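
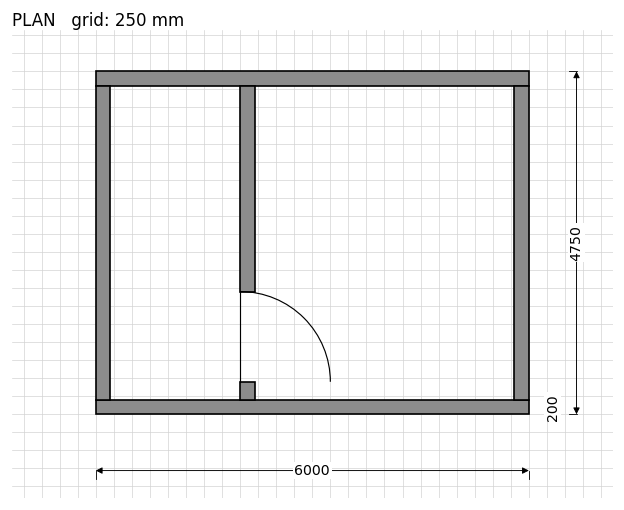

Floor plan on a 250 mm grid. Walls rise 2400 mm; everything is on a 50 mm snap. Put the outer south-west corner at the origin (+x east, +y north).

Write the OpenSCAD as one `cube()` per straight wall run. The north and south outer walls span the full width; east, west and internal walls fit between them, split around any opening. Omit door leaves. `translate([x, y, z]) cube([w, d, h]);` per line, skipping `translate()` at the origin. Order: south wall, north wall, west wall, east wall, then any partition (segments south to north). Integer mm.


cube([6000, 200, 2400]);
translate([0, 4550, 0]) cube([6000, 200, 2400]);
translate([0, 200, 0]) cube([200, 4350, 2400]);
translate([5800, 200, 0]) cube([200, 4350, 2400]);
translate([2000, 200, 0]) cube([200, 250, 2400]);
translate([2000, 1700, 0]) cube([200, 2850, 2400]);


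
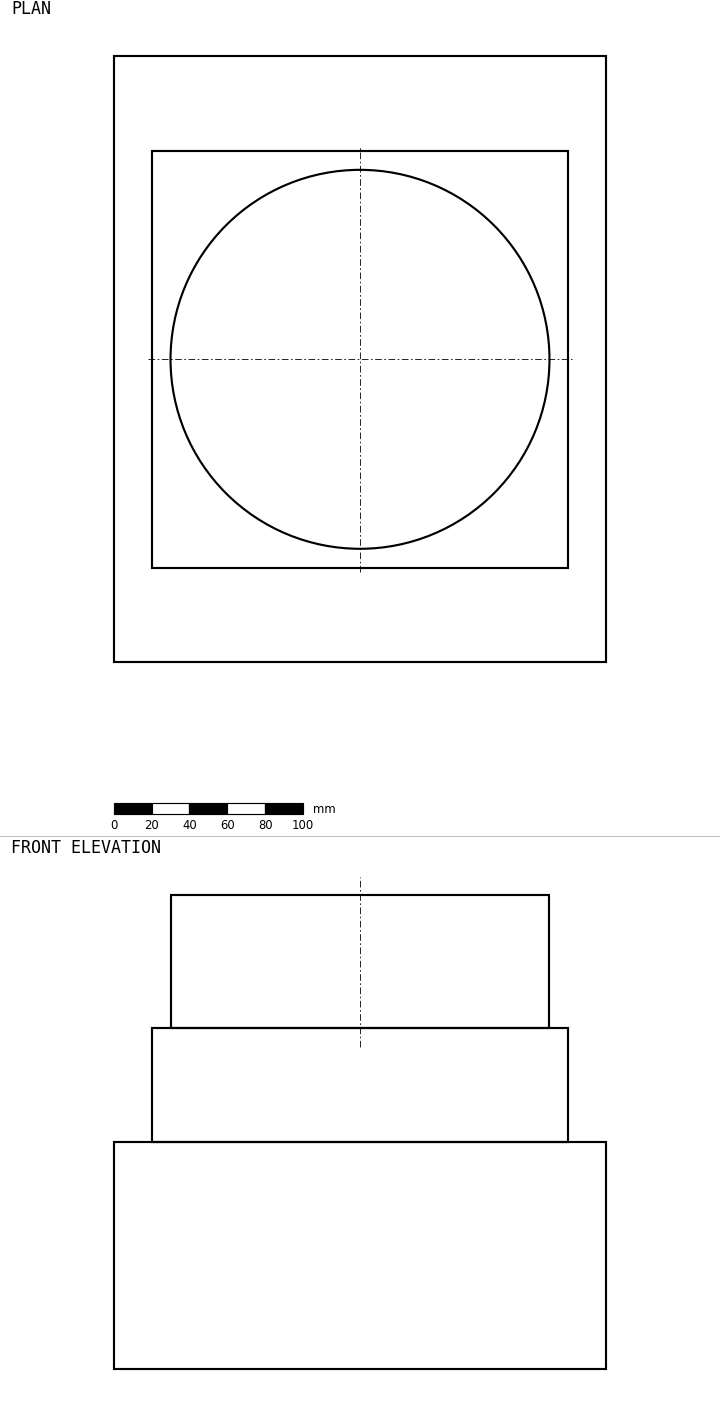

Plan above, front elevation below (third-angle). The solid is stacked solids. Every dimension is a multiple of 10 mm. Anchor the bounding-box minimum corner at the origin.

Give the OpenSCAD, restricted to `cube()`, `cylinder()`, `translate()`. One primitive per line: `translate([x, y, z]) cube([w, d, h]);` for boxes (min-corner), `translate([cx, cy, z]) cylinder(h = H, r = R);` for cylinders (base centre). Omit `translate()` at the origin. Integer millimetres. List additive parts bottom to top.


cube([260, 320, 120]);
translate([20, 50, 120]) cube([220, 220, 60]);
translate([130, 160, 180]) cylinder(h = 70, r = 100);


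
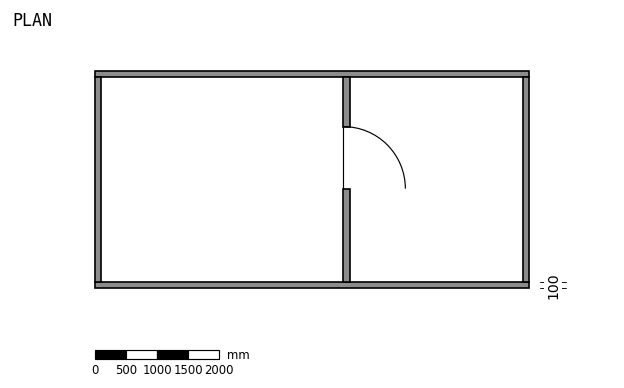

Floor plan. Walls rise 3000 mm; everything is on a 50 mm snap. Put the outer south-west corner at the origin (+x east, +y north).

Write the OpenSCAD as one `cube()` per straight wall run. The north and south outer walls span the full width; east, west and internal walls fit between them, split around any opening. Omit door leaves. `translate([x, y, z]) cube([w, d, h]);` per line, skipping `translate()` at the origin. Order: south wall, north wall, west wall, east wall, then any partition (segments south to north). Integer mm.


cube([7000, 100, 3000]);
translate([0, 3400, 0]) cube([7000, 100, 3000]);
translate([0, 100, 0]) cube([100, 3300, 3000]);
translate([6900, 100, 0]) cube([100, 3300, 3000]);
translate([4000, 100, 0]) cube([100, 1500, 3000]);
translate([4000, 2600, 0]) cube([100, 800, 3000]);


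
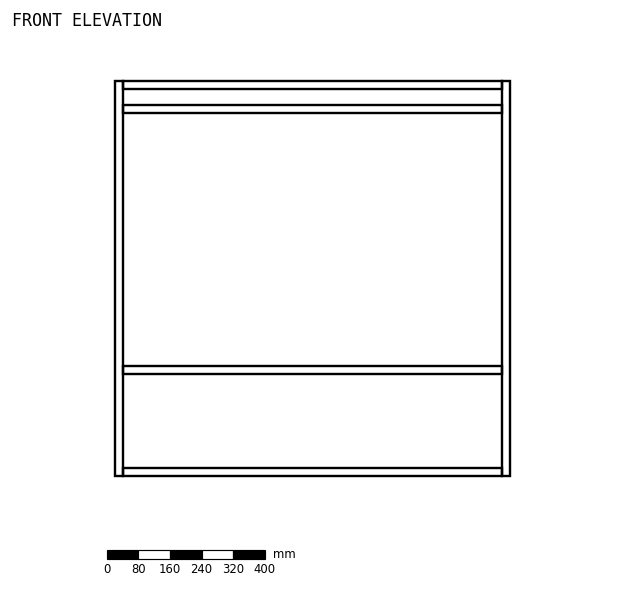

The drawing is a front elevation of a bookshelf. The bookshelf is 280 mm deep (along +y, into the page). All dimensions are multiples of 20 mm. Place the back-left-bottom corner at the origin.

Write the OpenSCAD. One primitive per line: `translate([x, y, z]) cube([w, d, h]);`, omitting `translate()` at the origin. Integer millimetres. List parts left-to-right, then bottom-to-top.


cube([20, 280, 1000]);
translate([20, 0, 0]) cube([960, 280, 20]);
translate([20, 0, 260]) cube([960, 280, 20]);
translate([20, 0, 920]) cube([960, 280, 20]);
translate([20, 0, 980]) cube([960, 280, 20]);
translate([980, 0, 0]) cube([20, 280, 1000]);


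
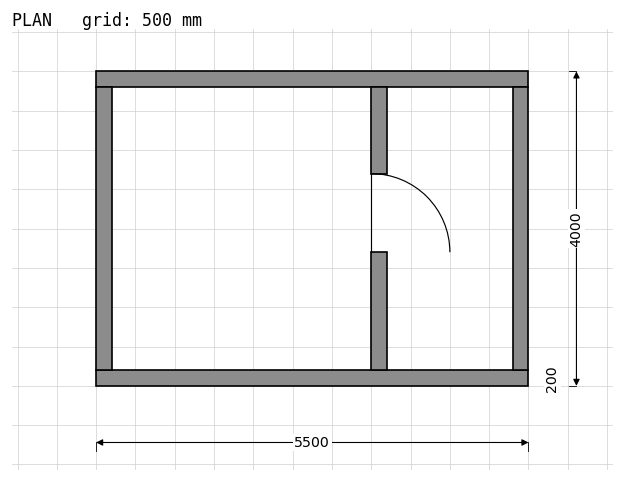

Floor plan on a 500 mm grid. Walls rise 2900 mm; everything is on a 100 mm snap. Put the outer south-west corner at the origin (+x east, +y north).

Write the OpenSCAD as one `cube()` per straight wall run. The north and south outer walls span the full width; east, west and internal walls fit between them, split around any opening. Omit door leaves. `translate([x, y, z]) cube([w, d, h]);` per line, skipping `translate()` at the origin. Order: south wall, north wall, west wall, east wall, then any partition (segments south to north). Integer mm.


cube([5500, 200, 2900]);
translate([0, 3800, 0]) cube([5500, 200, 2900]);
translate([0, 200, 0]) cube([200, 3600, 2900]);
translate([5300, 200, 0]) cube([200, 3600, 2900]);
translate([3500, 200, 0]) cube([200, 1500, 2900]);
translate([3500, 2700, 0]) cube([200, 1100, 2900]);


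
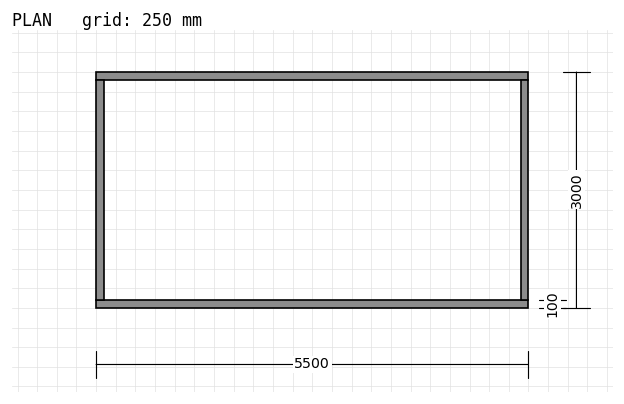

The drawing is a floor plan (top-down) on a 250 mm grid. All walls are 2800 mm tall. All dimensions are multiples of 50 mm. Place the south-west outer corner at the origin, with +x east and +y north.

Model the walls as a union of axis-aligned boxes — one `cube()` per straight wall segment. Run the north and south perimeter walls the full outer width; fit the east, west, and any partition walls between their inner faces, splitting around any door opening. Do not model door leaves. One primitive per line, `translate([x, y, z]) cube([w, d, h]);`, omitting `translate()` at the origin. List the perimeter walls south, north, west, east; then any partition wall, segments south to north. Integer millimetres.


cube([5500, 100, 2800]);
translate([0, 2900, 0]) cube([5500, 100, 2800]);
translate([0, 100, 0]) cube([100, 2800, 2800]);
translate([5400, 100, 0]) cube([100, 2800, 2800]);


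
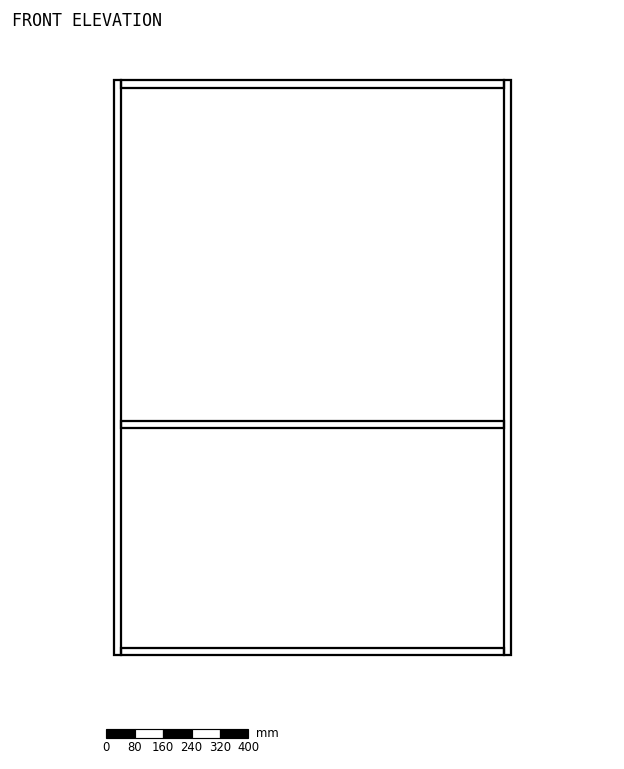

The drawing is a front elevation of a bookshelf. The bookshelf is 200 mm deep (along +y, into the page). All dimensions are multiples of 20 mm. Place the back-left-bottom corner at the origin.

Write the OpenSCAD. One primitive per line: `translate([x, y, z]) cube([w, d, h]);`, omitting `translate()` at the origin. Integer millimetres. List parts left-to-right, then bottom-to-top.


cube([20, 200, 1620]);
translate([20, 0, 0]) cube([1080, 200, 20]);
translate([20, 0, 640]) cube([1080, 200, 20]);
translate([20, 0, 1600]) cube([1080, 200, 20]);
translate([1100, 0, 0]) cube([20, 200, 1620]);


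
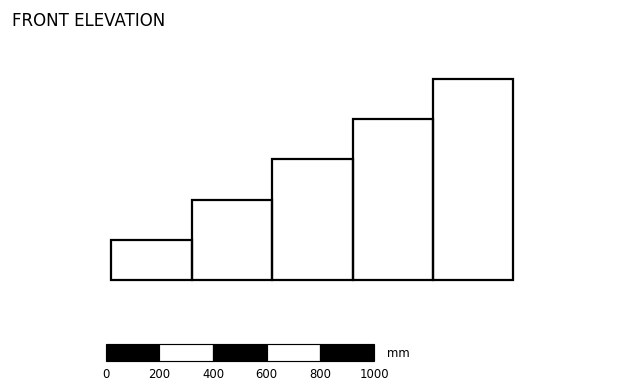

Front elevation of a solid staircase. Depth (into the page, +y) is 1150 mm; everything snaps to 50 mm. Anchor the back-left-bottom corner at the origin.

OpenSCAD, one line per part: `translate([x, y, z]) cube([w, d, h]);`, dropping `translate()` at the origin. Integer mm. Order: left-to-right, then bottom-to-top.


cube([300, 1150, 150]);
translate([300, 0, 0]) cube([300, 1150, 300]);
translate([600, 0, 0]) cube([300, 1150, 450]);
translate([900, 0, 0]) cube([300, 1150, 600]);
translate([1200, 0, 0]) cube([300, 1150, 750]);


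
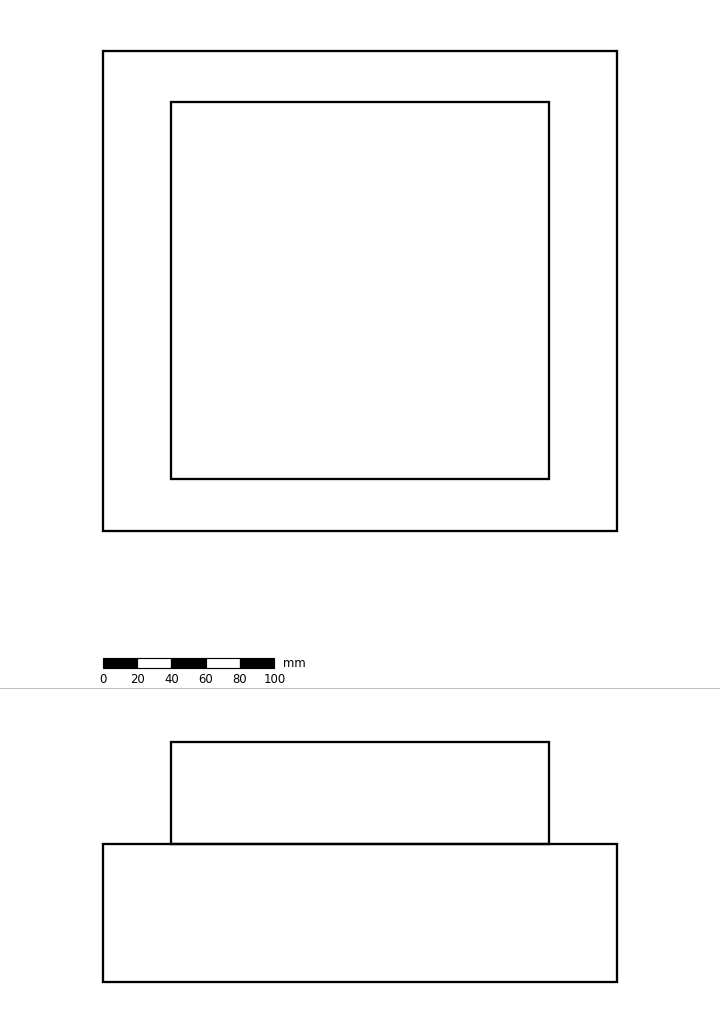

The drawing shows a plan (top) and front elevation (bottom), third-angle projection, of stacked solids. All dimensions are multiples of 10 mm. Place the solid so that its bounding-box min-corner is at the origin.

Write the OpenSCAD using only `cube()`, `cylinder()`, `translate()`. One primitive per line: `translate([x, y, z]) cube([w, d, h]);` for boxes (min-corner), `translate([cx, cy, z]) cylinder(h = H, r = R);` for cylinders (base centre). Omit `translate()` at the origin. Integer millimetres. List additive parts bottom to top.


cube([300, 280, 80]);
translate([40, 30, 80]) cube([220, 220, 60]);


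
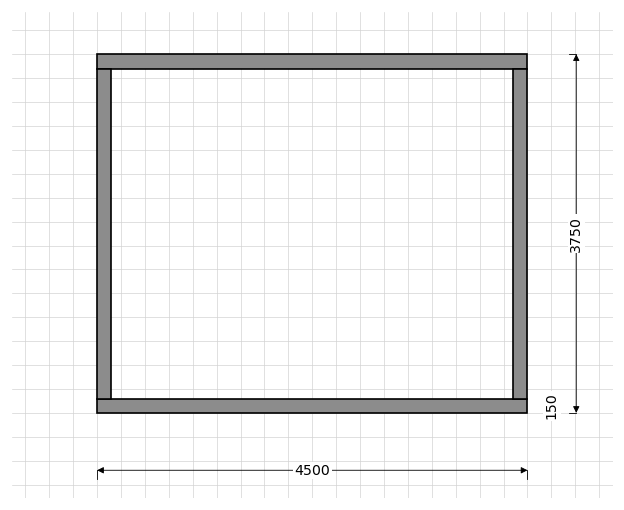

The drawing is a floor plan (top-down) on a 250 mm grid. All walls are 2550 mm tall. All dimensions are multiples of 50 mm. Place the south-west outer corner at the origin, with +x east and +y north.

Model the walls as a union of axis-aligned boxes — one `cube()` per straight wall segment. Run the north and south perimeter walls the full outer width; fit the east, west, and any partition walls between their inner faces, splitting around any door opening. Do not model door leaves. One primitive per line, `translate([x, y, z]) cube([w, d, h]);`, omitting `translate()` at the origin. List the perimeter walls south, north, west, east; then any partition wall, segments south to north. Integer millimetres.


cube([4500, 150, 2550]);
translate([0, 3600, 0]) cube([4500, 150, 2550]);
translate([0, 150, 0]) cube([150, 3450, 2550]);
translate([4350, 150, 0]) cube([150, 3450, 2550]);


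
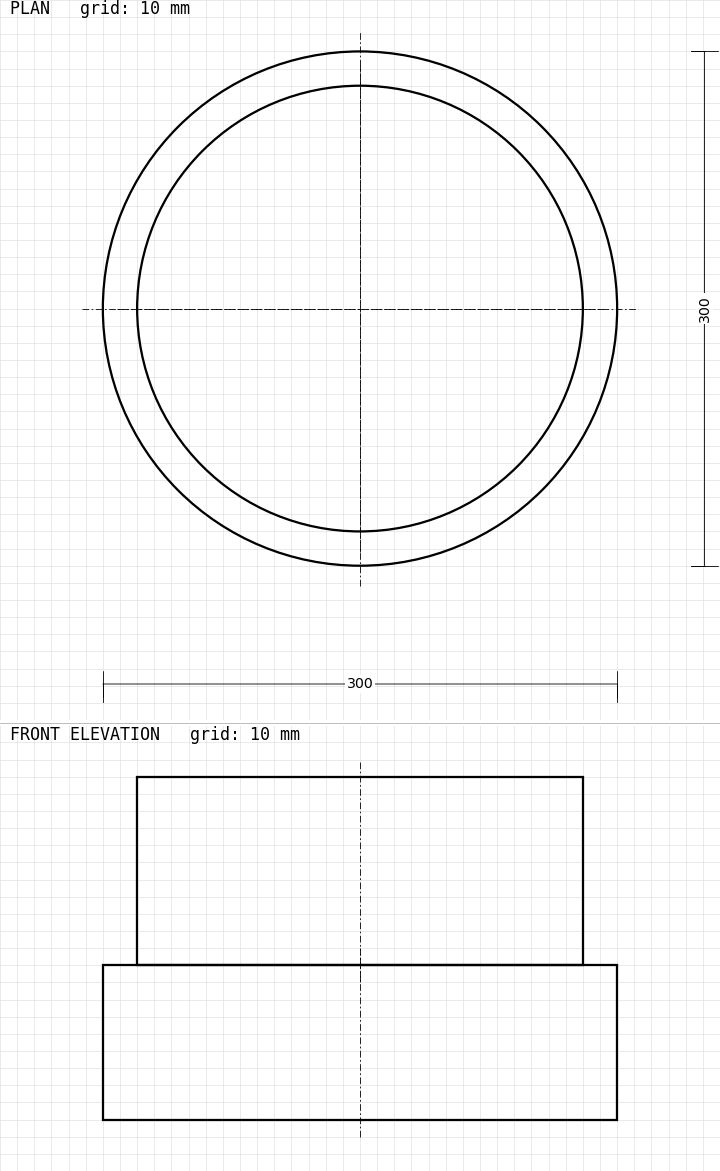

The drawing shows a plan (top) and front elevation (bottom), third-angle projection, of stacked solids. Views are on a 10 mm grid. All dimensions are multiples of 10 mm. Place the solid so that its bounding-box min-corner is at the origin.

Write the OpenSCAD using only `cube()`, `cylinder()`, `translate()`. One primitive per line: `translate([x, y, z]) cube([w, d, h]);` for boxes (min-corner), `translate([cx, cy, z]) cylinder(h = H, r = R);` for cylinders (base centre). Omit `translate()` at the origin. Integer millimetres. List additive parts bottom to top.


translate([150, 150, 0]) cylinder(h = 90, r = 150);
translate([150, 150, 90]) cylinder(h = 110, r = 130);


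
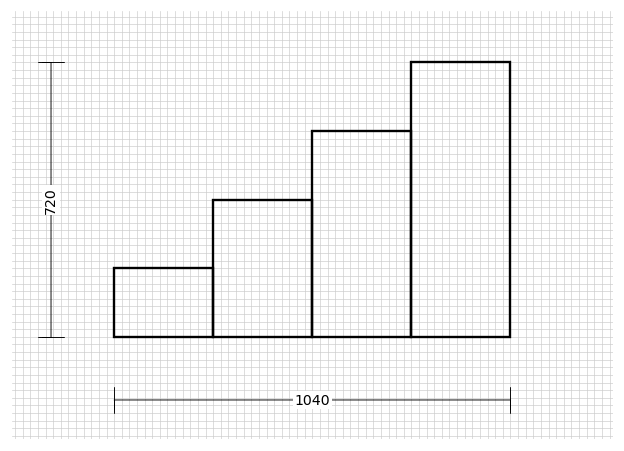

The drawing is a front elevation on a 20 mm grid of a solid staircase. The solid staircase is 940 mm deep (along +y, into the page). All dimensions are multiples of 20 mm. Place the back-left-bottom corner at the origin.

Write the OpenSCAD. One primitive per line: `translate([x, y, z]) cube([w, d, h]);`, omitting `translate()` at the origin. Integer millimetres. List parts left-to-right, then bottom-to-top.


cube([260, 940, 180]);
translate([260, 0, 0]) cube([260, 940, 360]);
translate([520, 0, 0]) cube([260, 940, 540]);
translate([780, 0, 0]) cube([260, 940, 720]);


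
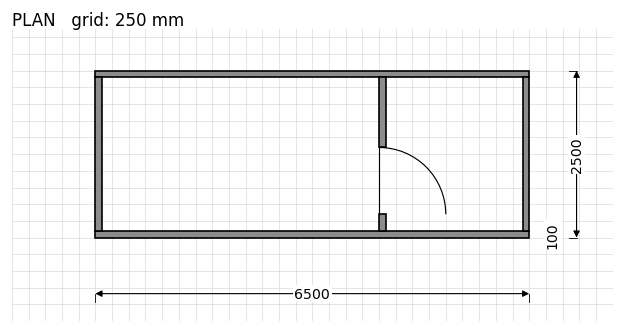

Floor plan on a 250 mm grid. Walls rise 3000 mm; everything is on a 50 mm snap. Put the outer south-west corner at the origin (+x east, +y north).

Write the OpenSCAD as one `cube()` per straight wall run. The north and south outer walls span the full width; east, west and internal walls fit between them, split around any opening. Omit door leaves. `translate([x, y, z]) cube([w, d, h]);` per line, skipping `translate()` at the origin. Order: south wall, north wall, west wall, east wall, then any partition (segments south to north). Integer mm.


cube([6500, 100, 3000]);
translate([0, 2400, 0]) cube([6500, 100, 3000]);
translate([0, 100, 0]) cube([100, 2300, 3000]);
translate([6400, 100, 0]) cube([100, 2300, 3000]);
translate([4250, 100, 0]) cube([100, 250, 3000]);
translate([4250, 1350, 0]) cube([100, 1050, 3000]);


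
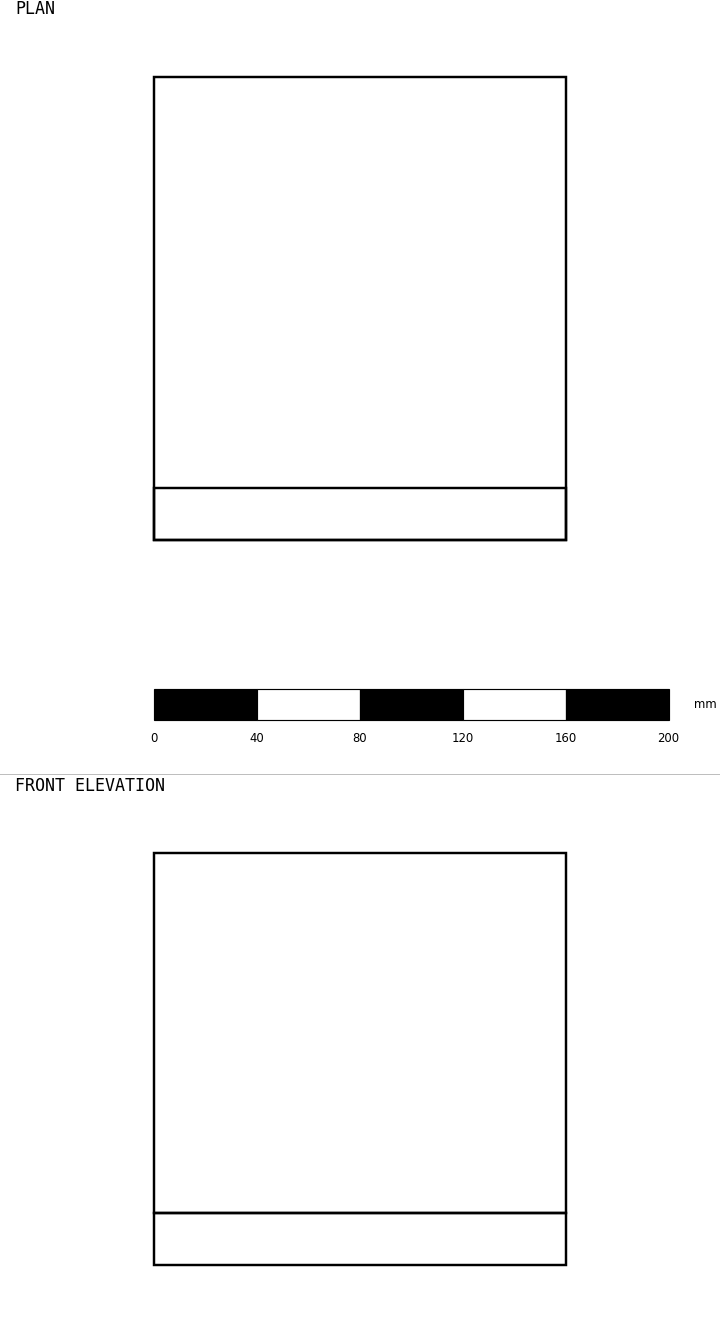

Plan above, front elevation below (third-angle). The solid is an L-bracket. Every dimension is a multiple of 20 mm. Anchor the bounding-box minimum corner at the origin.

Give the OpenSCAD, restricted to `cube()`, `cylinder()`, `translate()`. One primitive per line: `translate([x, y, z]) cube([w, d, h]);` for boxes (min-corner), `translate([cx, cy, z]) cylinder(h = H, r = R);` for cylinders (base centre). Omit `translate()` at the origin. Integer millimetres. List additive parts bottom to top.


cube([160, 180, 20]);
translate([0, 0, 20]) cube([160, 20, 140]);


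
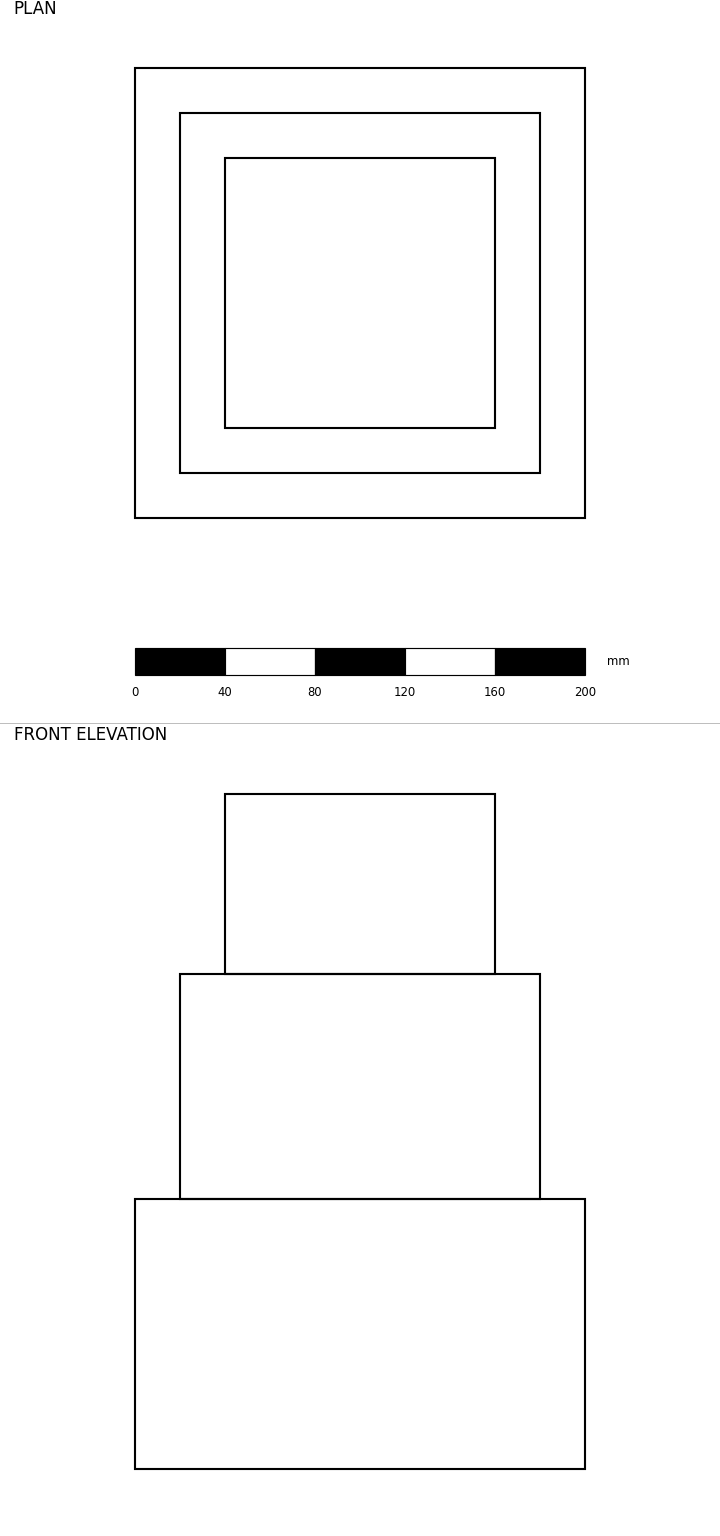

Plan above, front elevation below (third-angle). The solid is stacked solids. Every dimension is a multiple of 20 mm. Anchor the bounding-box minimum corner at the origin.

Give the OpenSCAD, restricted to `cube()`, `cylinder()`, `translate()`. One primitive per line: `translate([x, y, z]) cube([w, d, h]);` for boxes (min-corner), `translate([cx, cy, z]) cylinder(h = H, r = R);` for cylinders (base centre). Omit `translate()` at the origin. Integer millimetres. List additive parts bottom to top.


cube([200, 200, 120]);
translate([20, 20, 120]) cube([160, 160, 100]);
translate([40, 40, 220]) cube([120, 120, 80]);


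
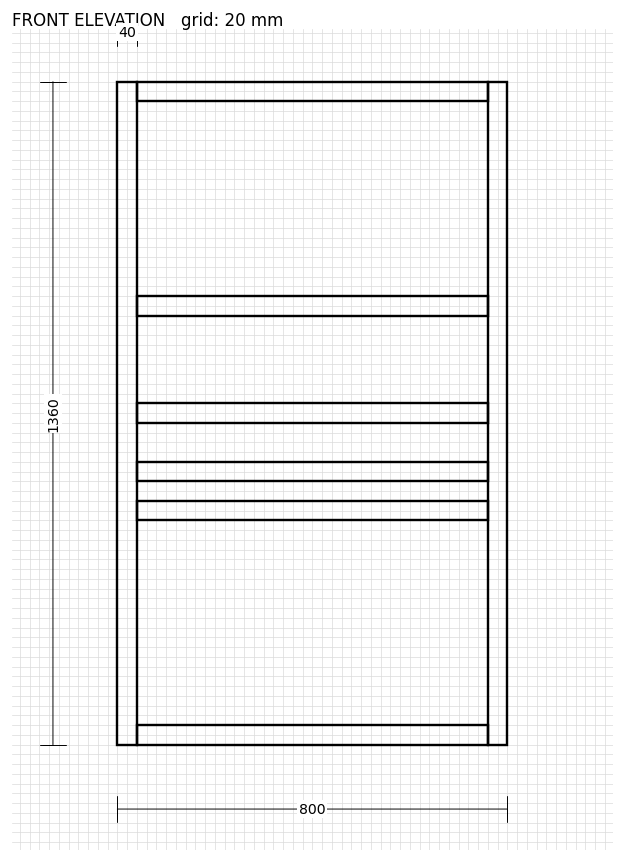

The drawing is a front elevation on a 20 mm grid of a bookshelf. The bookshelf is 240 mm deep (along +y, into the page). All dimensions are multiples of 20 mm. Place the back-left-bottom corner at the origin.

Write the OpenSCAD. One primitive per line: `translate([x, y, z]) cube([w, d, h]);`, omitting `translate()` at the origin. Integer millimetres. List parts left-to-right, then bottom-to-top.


cube([40, 240, 1360]);
translate([40, 0, 0]) cube([720, 240, 40]);
translate([40, 0, 460]) cube([720, 240, 40]);
translate([40, 0, 540]) cube([720, 240, 40]);
translate([40, 0, 660]) cube([720, 240, 40]);
translate([40, 0, 880]) cube([720, 240, 40]);
translate([40, 0, 1320]) cube([720, 240, 40]);
translate([760, 0, 0]) cube([40, 240, 1360]);


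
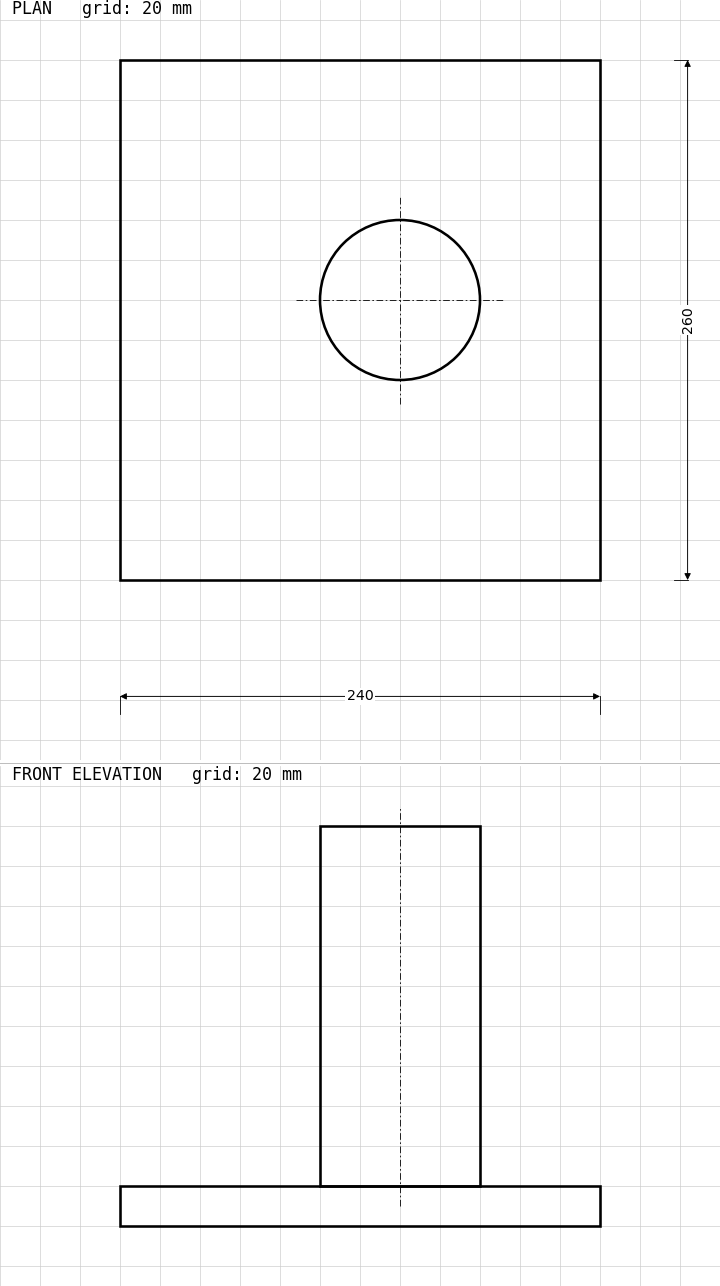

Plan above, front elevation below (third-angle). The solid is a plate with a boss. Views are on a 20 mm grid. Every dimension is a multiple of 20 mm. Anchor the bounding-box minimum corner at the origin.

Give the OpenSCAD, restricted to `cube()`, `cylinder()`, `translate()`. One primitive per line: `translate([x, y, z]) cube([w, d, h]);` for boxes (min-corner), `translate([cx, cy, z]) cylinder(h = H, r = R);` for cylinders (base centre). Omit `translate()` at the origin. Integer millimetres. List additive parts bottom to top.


cube([240, 260, 20]);
translate([140, 140, 20]) cylinder(h = 180, r = 40);


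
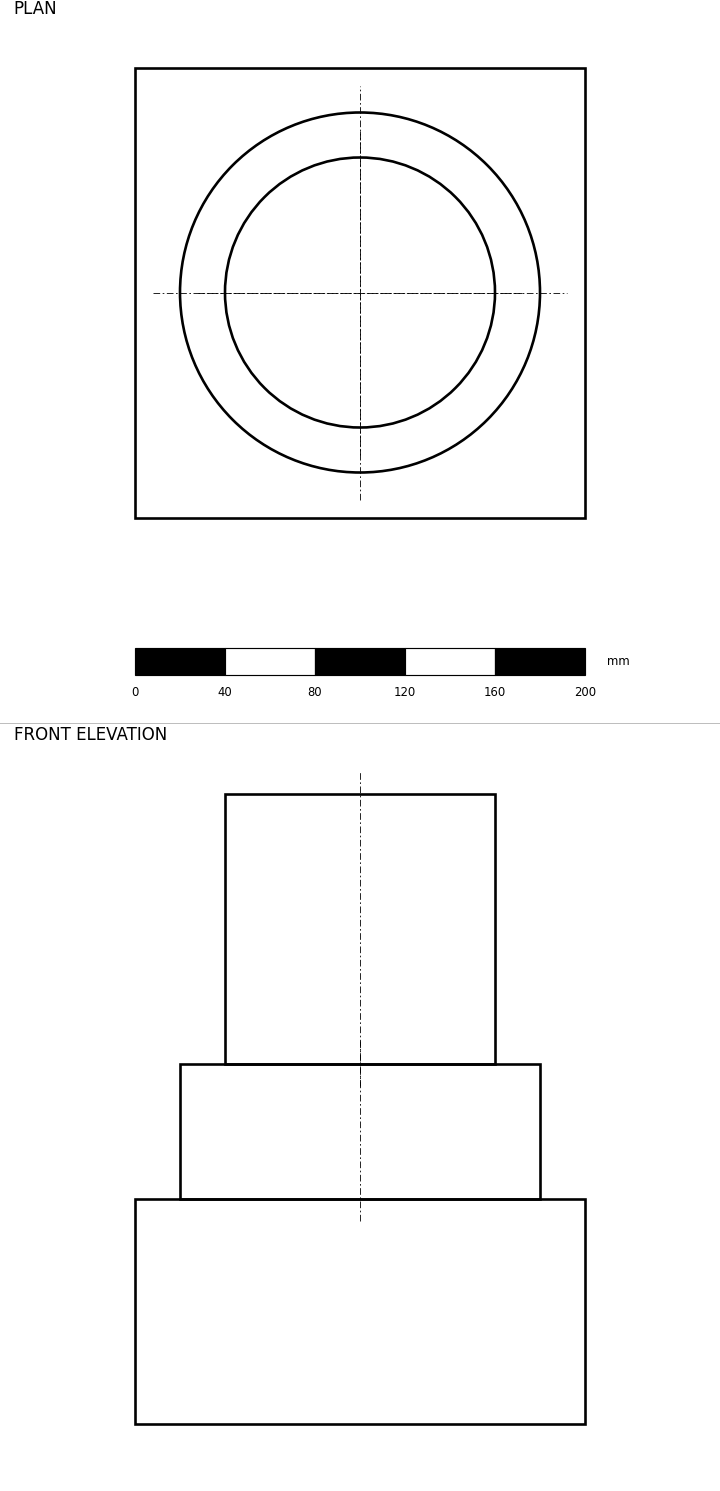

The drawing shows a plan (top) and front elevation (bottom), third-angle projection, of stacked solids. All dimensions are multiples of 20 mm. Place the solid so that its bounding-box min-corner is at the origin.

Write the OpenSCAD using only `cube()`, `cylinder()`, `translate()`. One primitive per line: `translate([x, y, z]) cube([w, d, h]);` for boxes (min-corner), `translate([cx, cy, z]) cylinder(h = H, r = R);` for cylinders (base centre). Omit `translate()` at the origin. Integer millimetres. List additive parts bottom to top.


cube([200, 200, 100]);
translate([100, 100, 100]) cylinder(h = 60, r = 80);
translate([100, 100, 160]) cylinder(h = 120, r = 60);


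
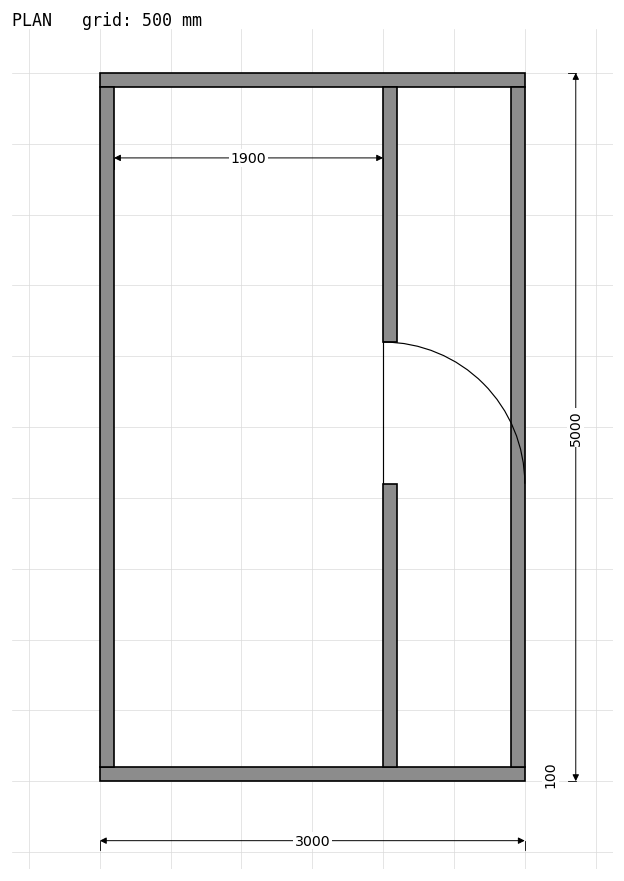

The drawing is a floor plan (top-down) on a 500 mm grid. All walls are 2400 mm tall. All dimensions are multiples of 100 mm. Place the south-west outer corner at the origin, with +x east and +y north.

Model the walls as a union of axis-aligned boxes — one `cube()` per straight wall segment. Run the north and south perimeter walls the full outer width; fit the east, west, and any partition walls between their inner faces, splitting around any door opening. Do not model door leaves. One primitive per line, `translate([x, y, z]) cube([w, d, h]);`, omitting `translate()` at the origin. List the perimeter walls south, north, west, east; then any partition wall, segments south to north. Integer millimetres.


cube([3000, 100, 2400]);
translate([0, 4900, 0]) cube([3000, 100, 2400]);
translate([0, 100, 0]) cube([100, 4800, 2400]);
translate([2900, 100, 0]) cube([100, 4800, 2400]);
translate([2000, 100, 0]) cube([100, 2000, 2400]);
translate([2000, 3100, 0]) cube([100, 1800, 2400]);


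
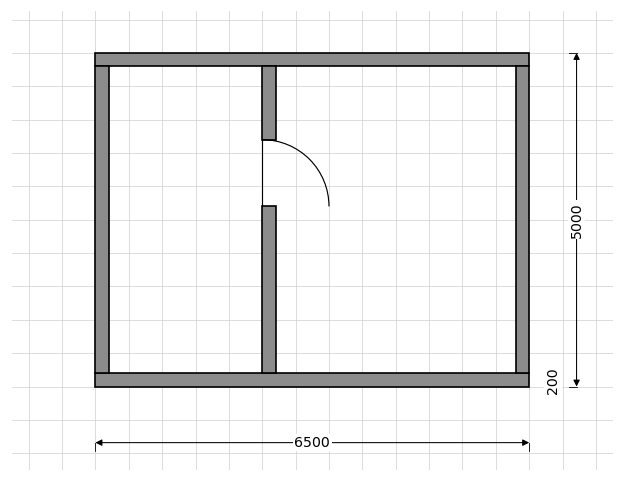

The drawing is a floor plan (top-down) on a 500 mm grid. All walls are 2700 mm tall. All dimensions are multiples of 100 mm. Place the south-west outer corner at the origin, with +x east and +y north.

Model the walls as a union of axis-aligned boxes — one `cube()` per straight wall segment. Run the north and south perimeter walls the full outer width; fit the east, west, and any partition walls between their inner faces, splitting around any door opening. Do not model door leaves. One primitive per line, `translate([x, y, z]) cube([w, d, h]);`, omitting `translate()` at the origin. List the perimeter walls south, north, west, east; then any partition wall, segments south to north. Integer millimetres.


cube([6500, 200, 2700]);
translate([0, 4800, 0]) cube([6500, 200, 2700]);
translate([0, 200, 0]) cube([200, 4600, 2700]);
translate([6300, 200, 0]) cube([200, 4600, 2700]);
translate([2500, 200, 0]) cube([200, 2500, 2700]);
translate([2500, 3700, 0]) cube([200, 1100, 2700]);


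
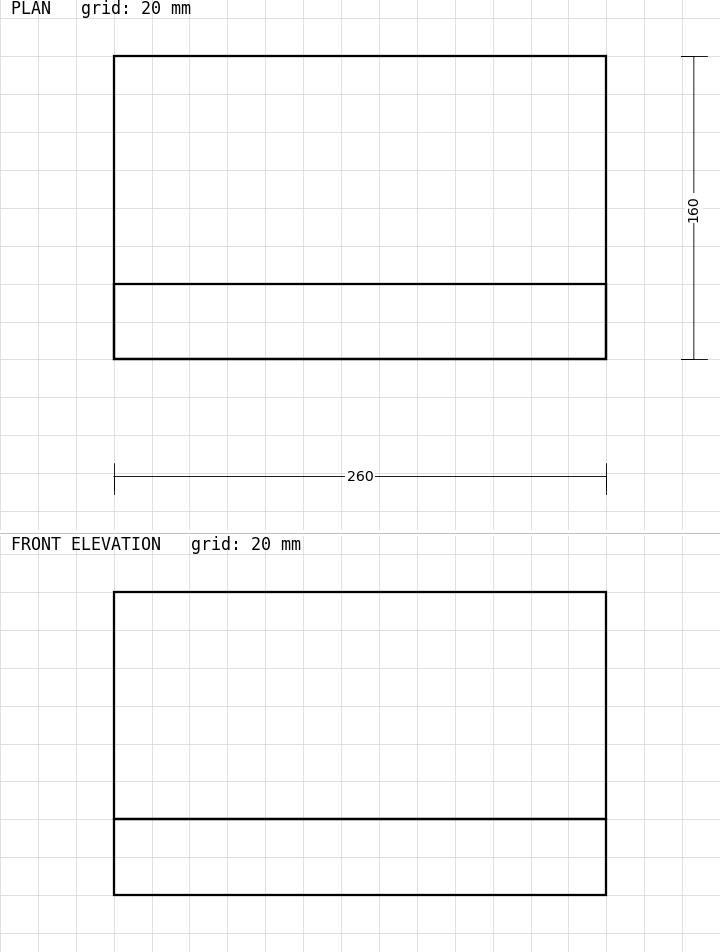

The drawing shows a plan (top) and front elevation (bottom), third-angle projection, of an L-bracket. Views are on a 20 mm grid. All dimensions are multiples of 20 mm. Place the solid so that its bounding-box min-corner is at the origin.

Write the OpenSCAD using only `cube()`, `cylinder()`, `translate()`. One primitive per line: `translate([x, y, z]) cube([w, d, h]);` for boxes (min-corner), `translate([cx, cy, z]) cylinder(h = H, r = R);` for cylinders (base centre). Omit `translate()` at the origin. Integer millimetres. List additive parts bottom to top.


cube([260, 160, 40]);
translate([0, 0, 40]) cube([260, 40, 120]);


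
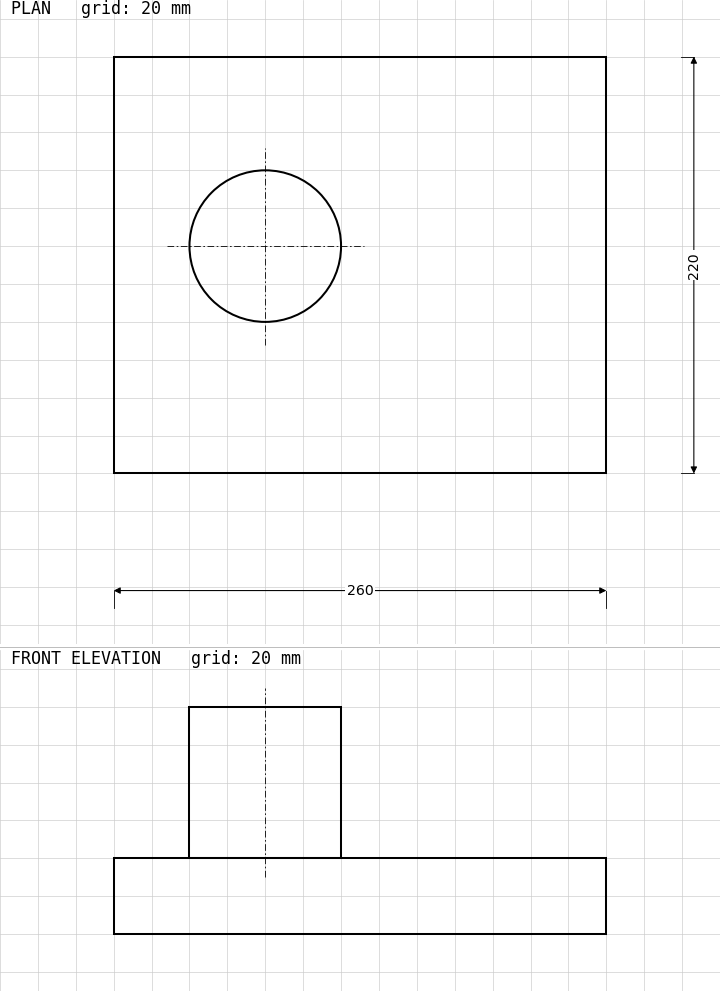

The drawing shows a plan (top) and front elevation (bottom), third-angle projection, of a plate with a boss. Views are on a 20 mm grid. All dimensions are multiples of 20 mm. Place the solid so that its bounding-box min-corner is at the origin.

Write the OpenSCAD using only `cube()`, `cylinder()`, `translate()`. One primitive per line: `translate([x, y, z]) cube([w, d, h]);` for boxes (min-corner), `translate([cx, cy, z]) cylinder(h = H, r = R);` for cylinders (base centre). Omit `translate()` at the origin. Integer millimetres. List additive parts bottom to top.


cube([260, 220, 40]);
translate([80, 120, 40]) cylinder(h = 80, r = 40);


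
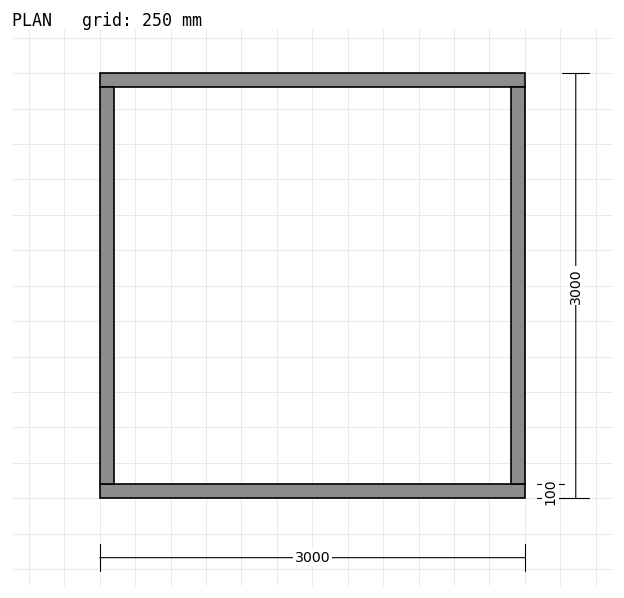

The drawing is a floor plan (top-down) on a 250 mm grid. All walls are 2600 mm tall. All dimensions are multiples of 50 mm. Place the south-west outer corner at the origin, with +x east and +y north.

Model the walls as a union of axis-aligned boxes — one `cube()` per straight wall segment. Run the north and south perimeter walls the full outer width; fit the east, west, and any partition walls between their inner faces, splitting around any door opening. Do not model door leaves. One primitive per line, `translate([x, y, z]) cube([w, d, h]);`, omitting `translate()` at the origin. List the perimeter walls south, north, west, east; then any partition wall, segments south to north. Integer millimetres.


cube([3000, 100, 2600]);
translate([0, 2900, 0]) cube([3000, 100, 2600]);
translate([0, 100, 0]) cube([100, 2800, 2600]);
translate([2900, 100, 0]) cube([100, 2800, 2600]);


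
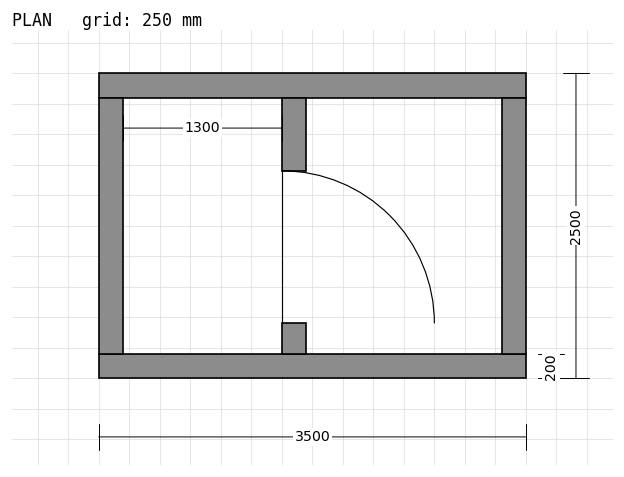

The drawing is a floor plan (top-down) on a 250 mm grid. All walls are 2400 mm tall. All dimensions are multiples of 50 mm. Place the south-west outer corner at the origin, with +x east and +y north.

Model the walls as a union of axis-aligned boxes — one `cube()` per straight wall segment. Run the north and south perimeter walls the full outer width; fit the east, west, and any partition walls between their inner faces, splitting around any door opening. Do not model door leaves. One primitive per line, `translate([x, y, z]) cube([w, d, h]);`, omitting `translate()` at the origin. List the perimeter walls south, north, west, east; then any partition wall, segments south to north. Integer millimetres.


cube([3500, 200, 2400]);
translate([0, 2300, 0]) cube([3500, 200, 2400]);
translate([0, 200, 0]) cube([200, 2100, 2400]);
translate([3300, 200, 0]) cube([200, 2100, 2400]);
translate([1500, 200, 0]) cube([200, 250, 2400]);
translate([1500, 1700, 0]) cube([200, 600, 2400]);


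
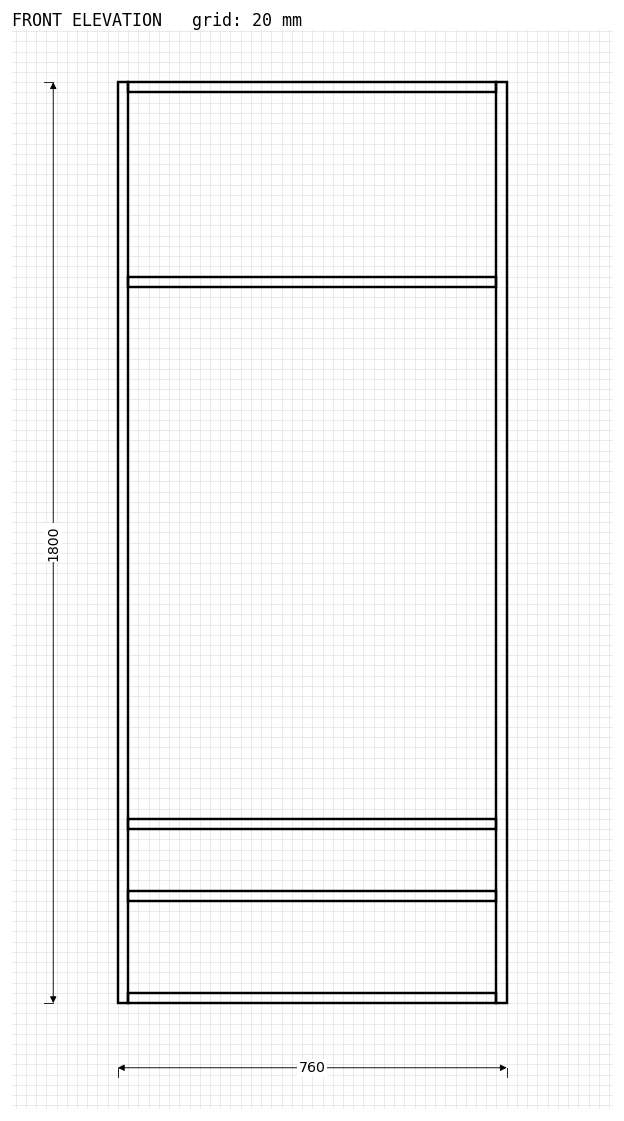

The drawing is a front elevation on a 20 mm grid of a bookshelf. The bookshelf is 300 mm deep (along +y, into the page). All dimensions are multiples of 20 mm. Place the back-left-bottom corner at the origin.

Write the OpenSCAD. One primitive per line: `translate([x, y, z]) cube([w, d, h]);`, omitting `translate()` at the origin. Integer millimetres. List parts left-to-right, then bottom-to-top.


cube([20, 300, 1800]);
translate([20, 0, 0]) cube([720, 300, 20]);
translate([20, 0, 200]) cube([720, 300, 20]);
translate([20, 0, 340]) cube([720, 300, 20]);
translate([20, 0, 1400]) cube([720, 300, 20]);
translate([20, 0, 1780]) cube([720, 300, 20]);
translate([740, 0, 0]) cube([20, 300, 1800]);


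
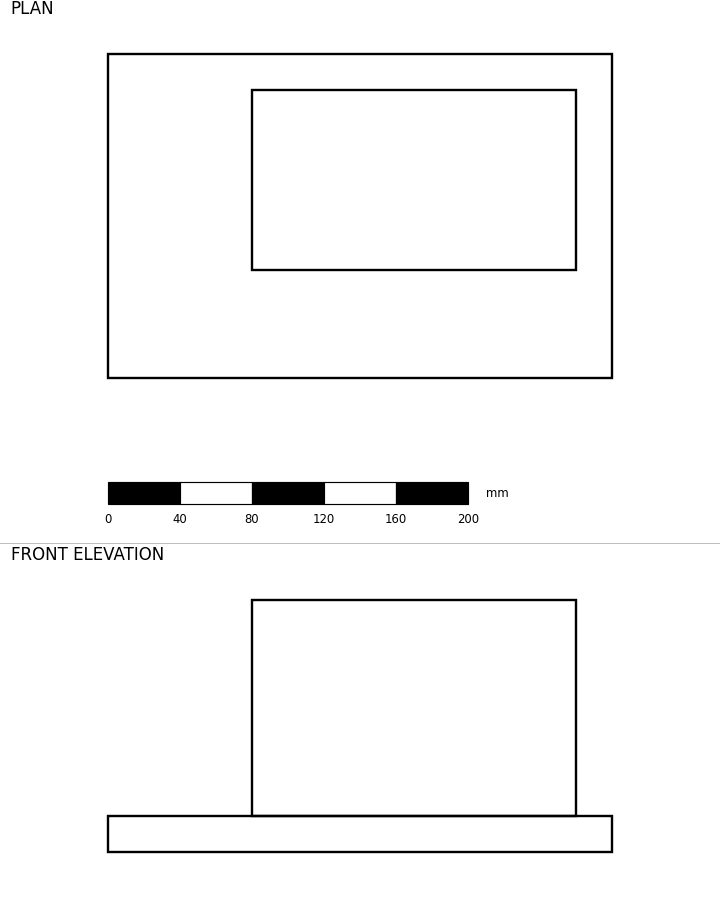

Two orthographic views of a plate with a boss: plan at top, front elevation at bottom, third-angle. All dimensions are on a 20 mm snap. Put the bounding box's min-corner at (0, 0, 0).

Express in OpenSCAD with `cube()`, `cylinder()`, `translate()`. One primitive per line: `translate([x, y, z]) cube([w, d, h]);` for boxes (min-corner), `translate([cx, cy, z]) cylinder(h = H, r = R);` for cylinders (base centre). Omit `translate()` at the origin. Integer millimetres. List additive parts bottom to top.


cube([280, 180, 20]);
translate([80, 60, 20]) cube([180, 100, 120]);


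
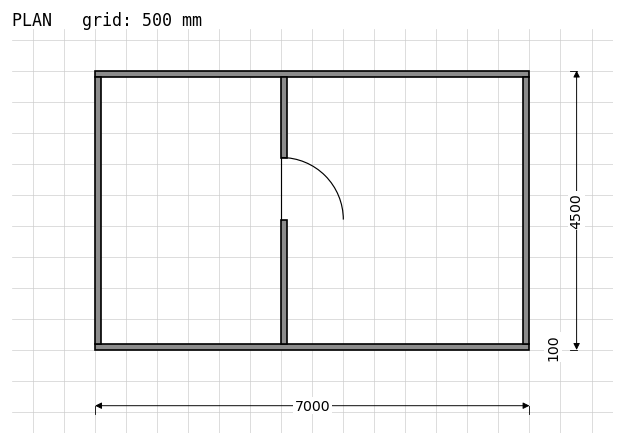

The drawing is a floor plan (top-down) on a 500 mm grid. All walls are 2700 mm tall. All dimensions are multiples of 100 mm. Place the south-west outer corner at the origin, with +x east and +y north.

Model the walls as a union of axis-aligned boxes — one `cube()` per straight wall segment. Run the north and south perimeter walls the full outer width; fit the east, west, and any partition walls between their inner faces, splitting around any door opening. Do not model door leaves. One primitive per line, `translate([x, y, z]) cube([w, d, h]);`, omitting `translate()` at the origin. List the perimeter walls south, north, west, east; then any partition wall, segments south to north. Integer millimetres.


cube([7000, 100, 2700]);
translate([0, 4400, 0]) cube([7000, 100, 2700]);
translate([0, 100, 0]) cube([100, 4300, 2700]);
translate([6900, 100, 0]) cube([100, 4300, 2700]);
translate([3000, 100, 0]) cube([100, 2000, 2700]);
translate([3000, 3100, 0]) cube([100, 1300, 2700]);


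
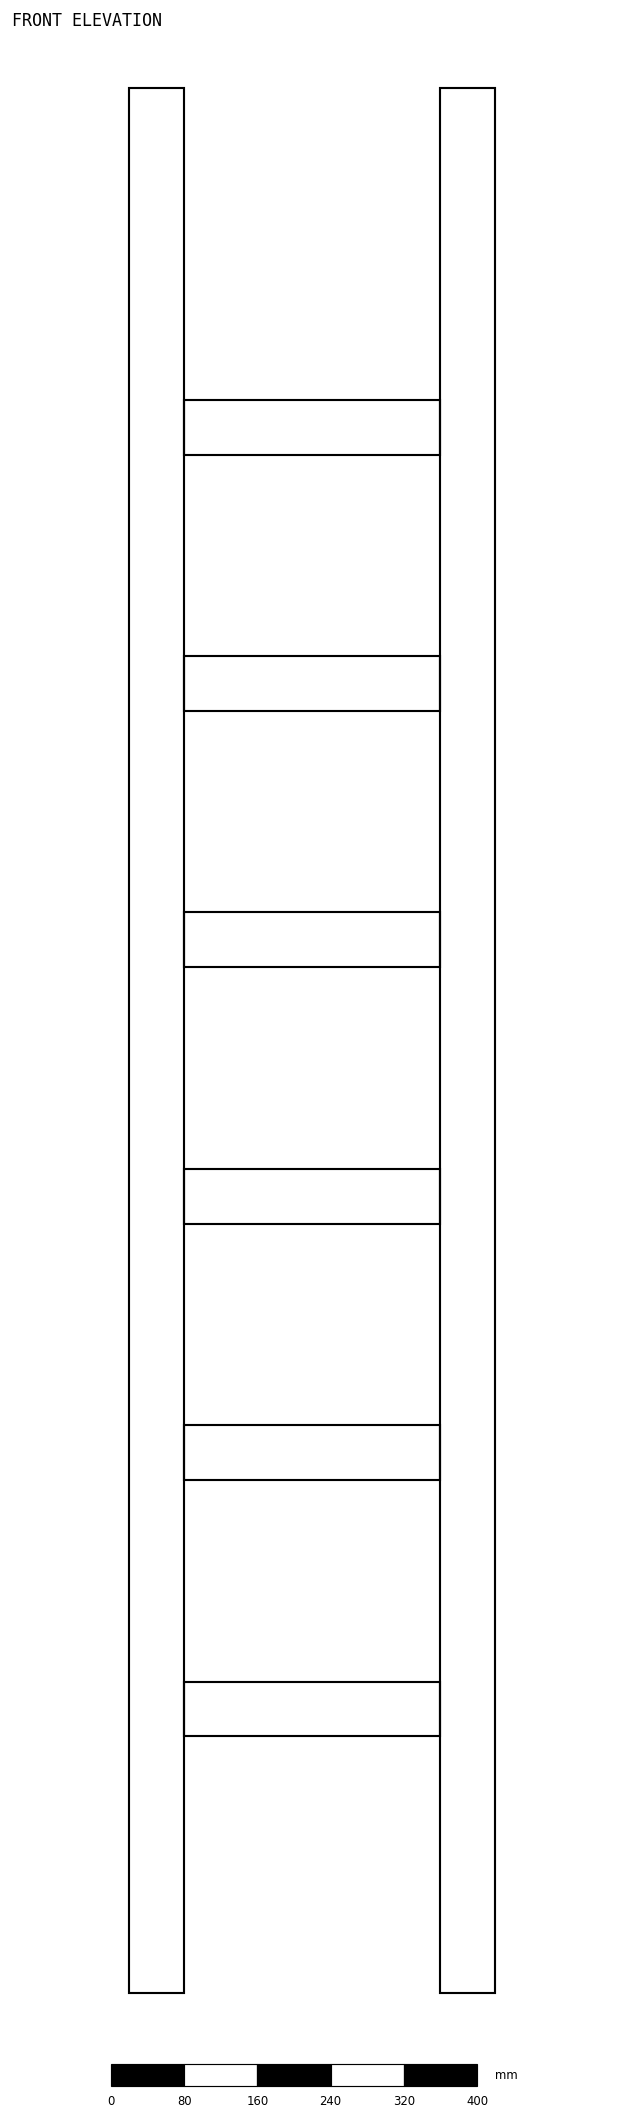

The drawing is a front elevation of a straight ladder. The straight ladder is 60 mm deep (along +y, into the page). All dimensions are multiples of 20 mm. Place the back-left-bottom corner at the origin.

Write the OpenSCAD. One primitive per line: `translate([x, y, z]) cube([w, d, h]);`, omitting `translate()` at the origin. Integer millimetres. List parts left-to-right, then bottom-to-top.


cube([60, 60, 2080]);
translate([60, 0, 280]) cube([280, 60, 60]);
translate([60, 0, 560]) cube([280, 60, 60]);
translate([60, 0, 840]) cube([280, 60, 60]);
translate([60, 0, 1120]) cube([280, 60, 60]);
translate([60, 0, 1400]) cube([280, 60, 60]);
translate([60, 0, 1680]) cube([280, 60, 60]);
translate([340, 0, 0]) cube([60, 60, 2080]);


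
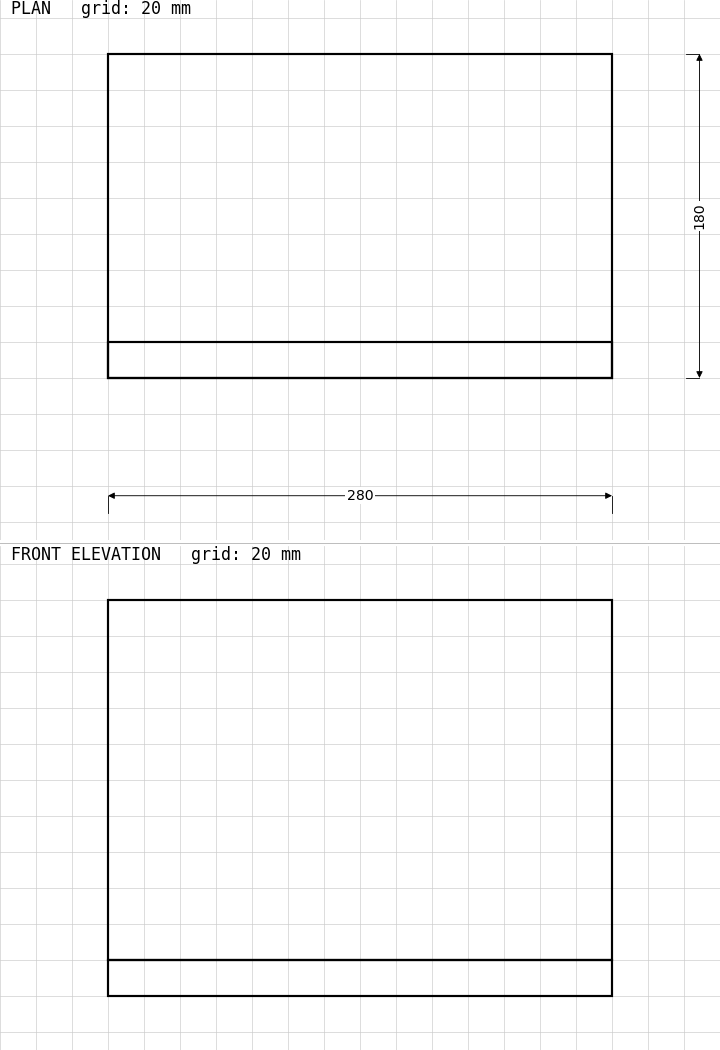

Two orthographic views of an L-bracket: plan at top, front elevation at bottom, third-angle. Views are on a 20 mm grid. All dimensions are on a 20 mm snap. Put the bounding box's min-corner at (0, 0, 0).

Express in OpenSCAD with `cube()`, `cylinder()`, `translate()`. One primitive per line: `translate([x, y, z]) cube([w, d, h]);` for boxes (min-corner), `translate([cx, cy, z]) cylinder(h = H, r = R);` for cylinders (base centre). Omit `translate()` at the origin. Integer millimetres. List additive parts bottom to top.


cube([280, 180, 20]);
translate([0, 0, 20]) cube([280, 20, 200]);


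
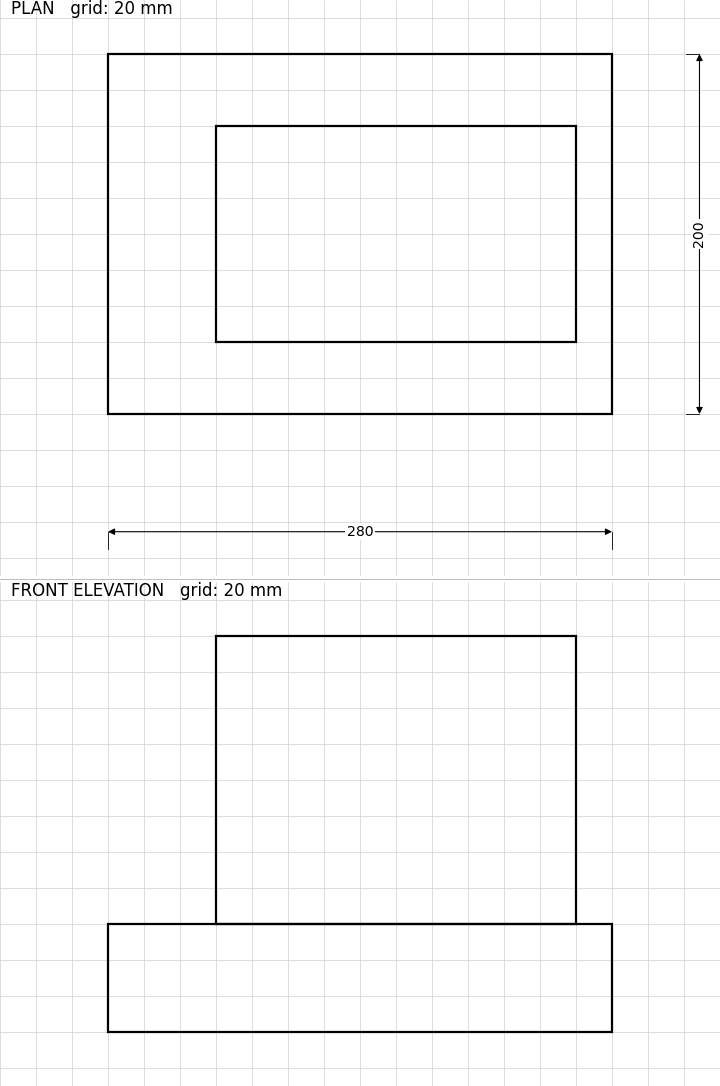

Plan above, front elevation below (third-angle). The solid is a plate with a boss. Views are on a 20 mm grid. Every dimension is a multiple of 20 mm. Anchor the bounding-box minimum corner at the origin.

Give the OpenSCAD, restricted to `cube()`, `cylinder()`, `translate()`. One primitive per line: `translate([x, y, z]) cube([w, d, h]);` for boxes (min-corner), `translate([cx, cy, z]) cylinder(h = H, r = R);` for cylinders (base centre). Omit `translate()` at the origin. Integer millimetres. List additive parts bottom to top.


cube([280, 200, 60]);
translate([60, 40, 60]) cube([200, 120, 160]);


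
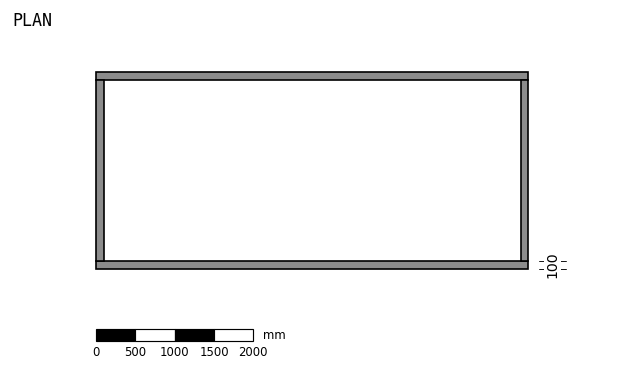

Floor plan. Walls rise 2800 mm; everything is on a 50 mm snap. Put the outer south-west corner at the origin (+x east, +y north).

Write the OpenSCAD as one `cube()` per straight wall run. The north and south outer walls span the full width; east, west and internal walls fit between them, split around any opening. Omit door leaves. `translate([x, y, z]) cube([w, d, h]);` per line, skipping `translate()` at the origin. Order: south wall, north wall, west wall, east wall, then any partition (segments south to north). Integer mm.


cube([5500, 100, 2800]);
translate([0, 2400, 0]) cube([5500, 100, 2800]);
translate([0, 100, 0]) cube([100, 2300, 2800]);
translate([5400, 100, 0]) cube([100, 2300, 2800]);


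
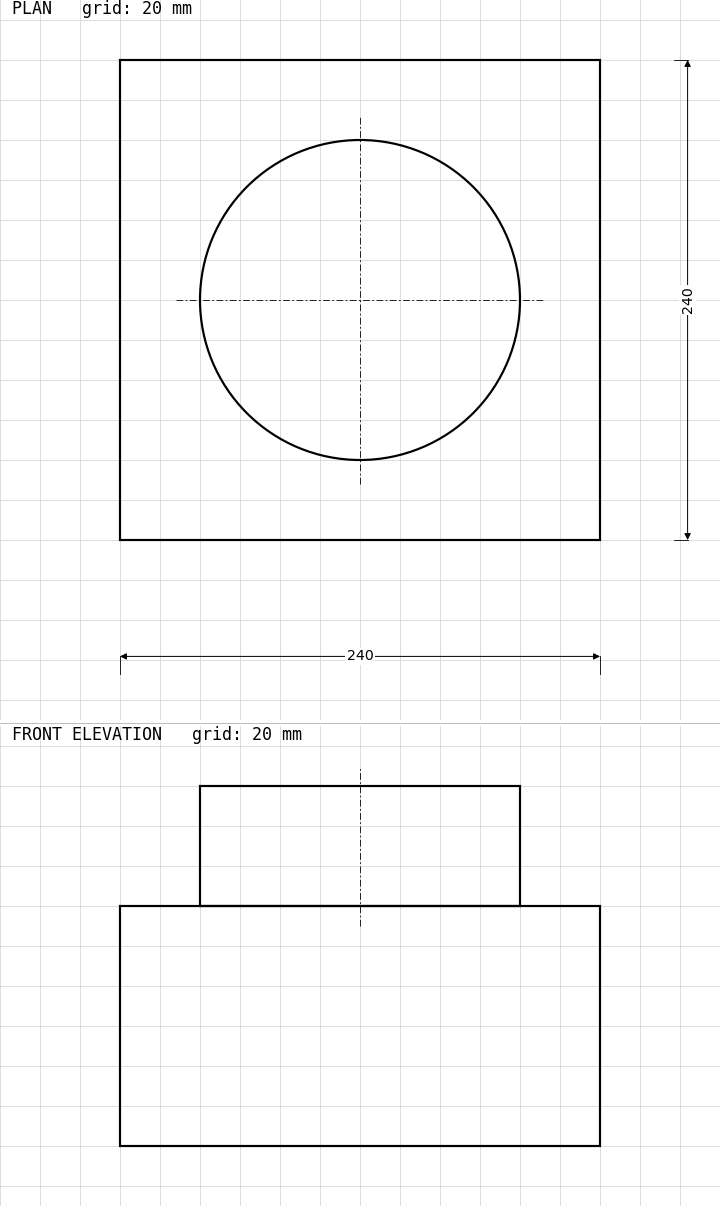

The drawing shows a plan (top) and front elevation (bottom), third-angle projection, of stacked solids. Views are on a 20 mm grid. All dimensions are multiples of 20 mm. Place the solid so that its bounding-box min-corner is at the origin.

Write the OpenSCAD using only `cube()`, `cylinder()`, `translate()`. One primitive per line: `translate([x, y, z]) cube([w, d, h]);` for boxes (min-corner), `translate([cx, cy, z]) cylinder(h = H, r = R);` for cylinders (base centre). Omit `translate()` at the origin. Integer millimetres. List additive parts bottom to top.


cube([240, 240, 120]);
translate([120, 120, 120]) cylinder(h = 60, r = 80);


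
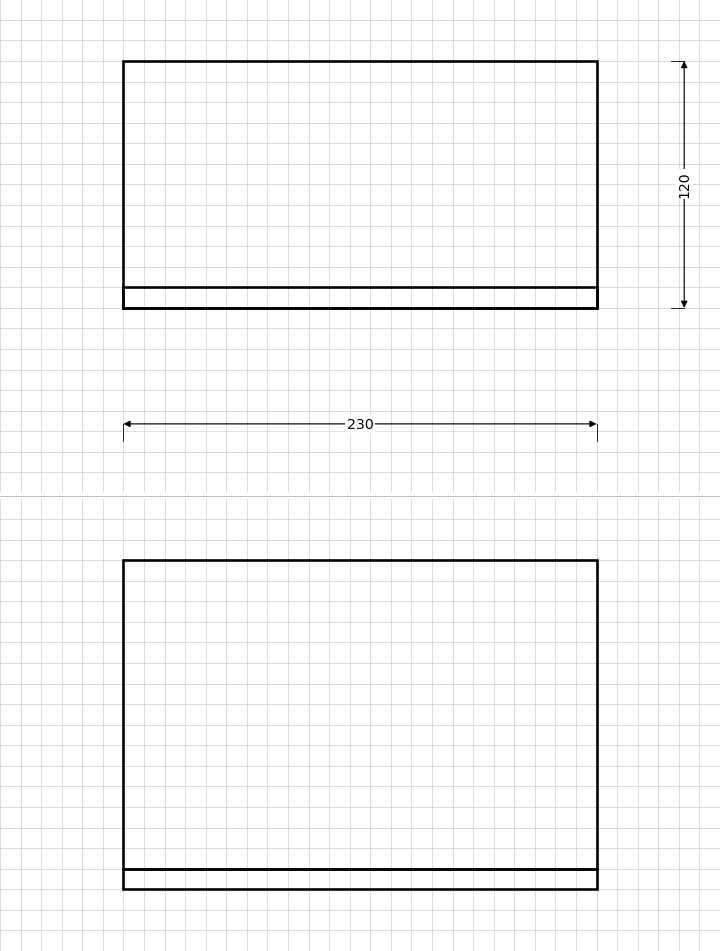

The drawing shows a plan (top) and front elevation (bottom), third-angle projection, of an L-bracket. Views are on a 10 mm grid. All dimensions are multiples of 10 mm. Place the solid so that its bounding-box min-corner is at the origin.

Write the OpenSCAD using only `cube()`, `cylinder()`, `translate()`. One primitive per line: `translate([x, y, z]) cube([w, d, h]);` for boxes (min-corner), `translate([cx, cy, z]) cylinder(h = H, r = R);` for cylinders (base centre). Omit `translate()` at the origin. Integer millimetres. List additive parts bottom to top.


cube([230, 120, 10]);
translate([0, 0, 10]) cube([230, 10, 150]);


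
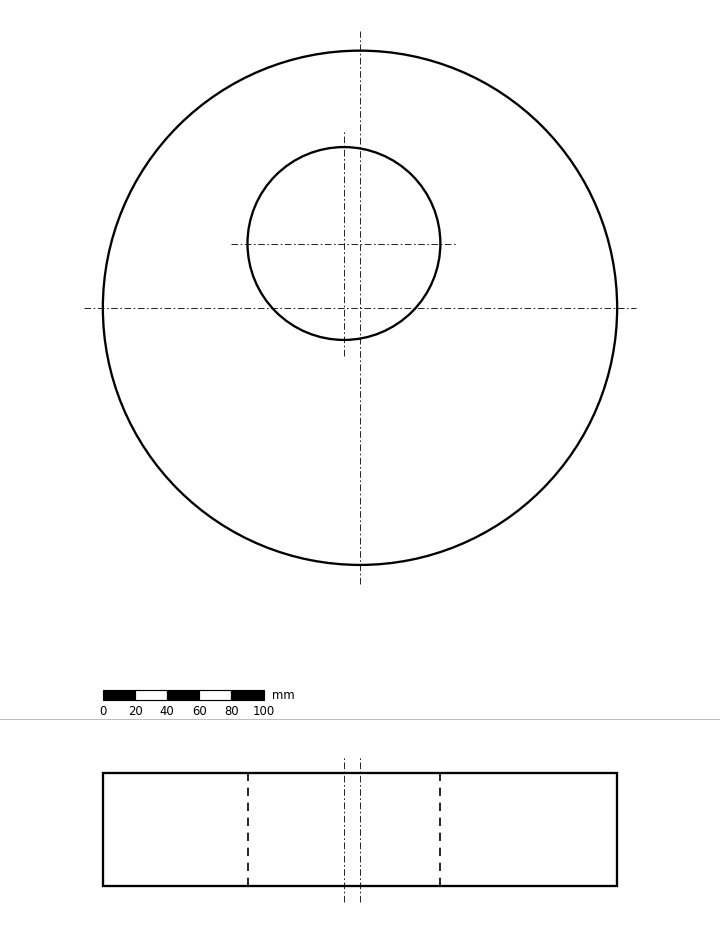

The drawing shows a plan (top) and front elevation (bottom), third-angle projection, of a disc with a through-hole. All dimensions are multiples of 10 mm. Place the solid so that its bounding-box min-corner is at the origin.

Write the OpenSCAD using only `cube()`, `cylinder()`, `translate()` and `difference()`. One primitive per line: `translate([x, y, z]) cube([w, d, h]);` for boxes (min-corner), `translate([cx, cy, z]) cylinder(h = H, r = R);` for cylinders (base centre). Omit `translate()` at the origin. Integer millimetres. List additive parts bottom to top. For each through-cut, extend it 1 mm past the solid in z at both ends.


difference() {
  translate([160, 160, 0]) cylinder(h = 70, r = 160);
  translate([150, 200, -1]) cylinder(h = 72, r = 60);
}


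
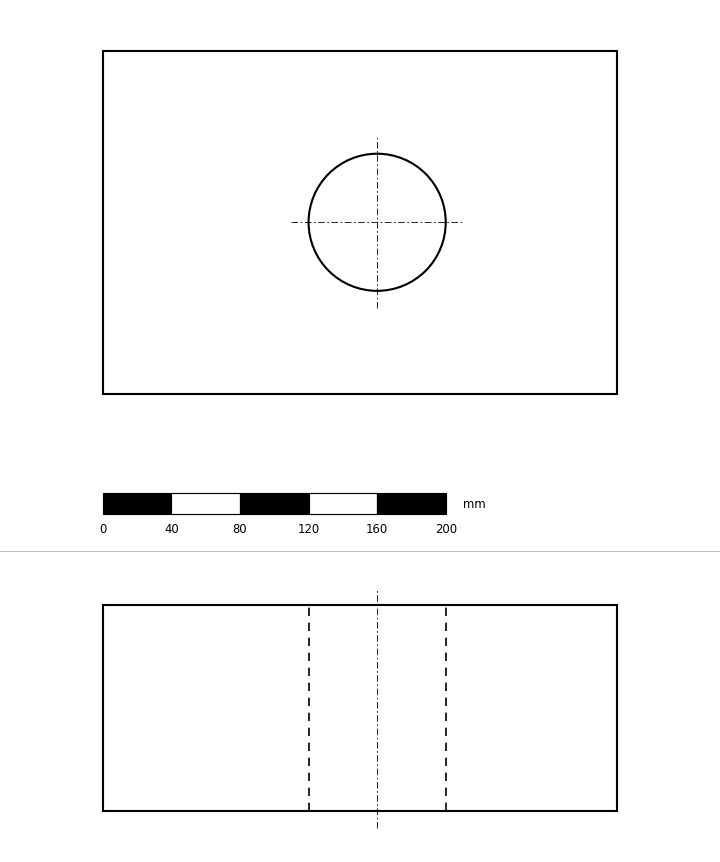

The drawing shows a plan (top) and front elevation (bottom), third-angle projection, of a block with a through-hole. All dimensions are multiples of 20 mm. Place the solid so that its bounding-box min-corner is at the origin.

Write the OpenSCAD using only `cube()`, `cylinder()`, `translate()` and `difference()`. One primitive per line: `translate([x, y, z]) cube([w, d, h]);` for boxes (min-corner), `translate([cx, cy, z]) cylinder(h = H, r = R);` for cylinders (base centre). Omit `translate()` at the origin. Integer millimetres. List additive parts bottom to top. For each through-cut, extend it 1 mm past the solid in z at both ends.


difference() {
  cube([300, 200, 120]);
  translate([160, 100, -1]) cylinder(h = 122, r = 40);
}


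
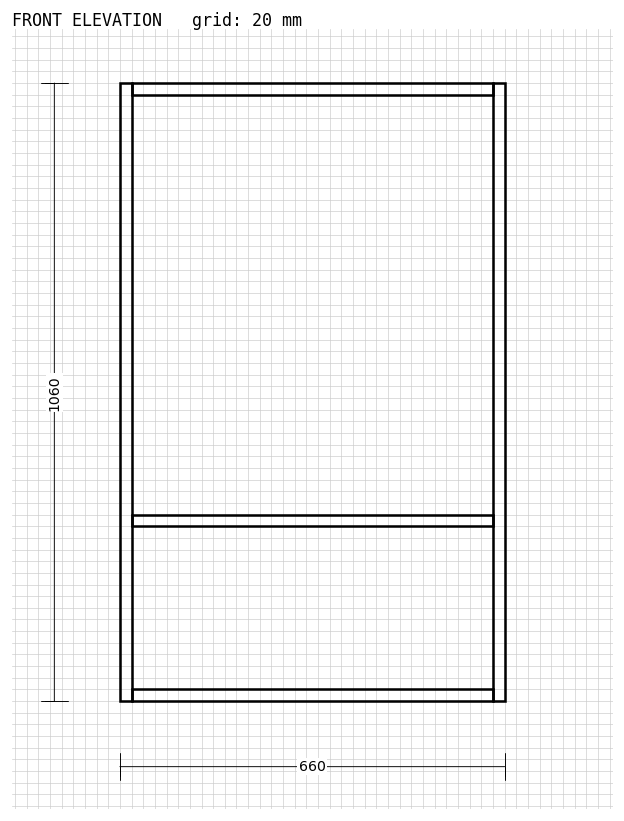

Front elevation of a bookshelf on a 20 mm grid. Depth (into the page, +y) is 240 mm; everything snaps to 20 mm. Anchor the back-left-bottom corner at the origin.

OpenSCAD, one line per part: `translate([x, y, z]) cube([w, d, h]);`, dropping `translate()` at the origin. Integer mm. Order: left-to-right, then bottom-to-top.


cube([20, 240, 1060]);
translate([20, 0, 0]) cube([620, 240, 20]);
translate([20, 0, 300]) cube([620, 240, 20]);
translate([20, 0, 1040]) cube([620, 240, 20]);
translate([640, 0, 0]) cube([20, 240, 1060]);


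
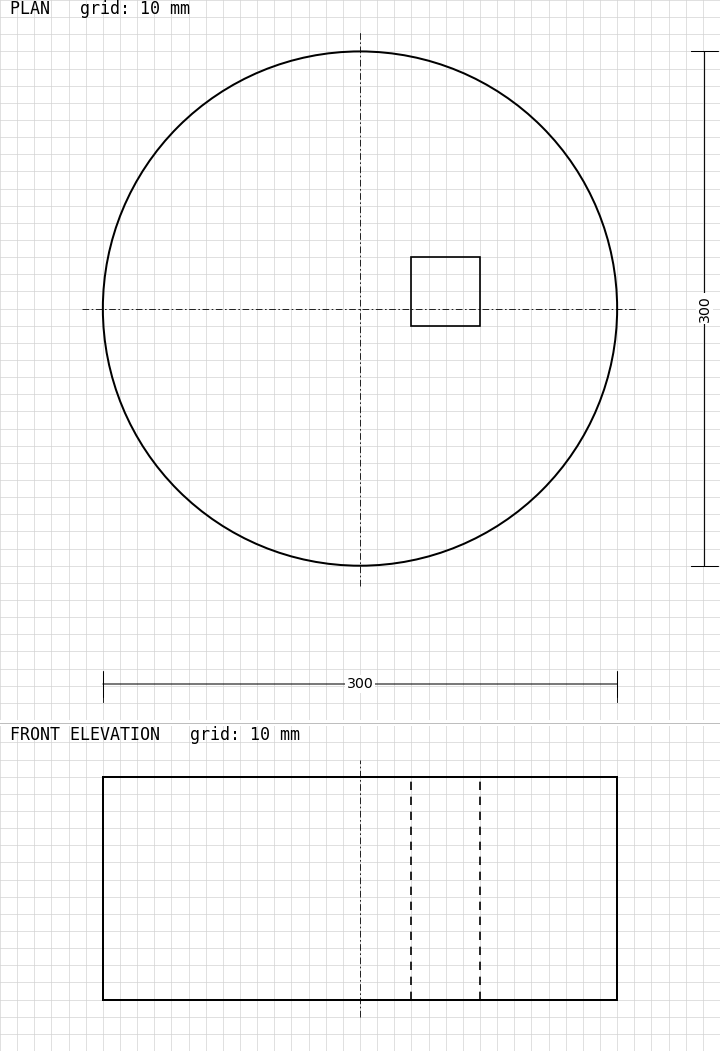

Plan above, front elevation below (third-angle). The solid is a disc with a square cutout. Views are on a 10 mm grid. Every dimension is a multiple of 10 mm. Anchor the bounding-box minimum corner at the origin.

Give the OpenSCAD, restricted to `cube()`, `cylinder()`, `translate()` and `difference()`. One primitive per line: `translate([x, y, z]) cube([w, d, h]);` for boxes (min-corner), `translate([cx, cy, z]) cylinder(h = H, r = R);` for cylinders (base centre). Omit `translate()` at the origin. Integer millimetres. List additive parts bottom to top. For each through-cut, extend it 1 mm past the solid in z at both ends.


difference() {
  translate([150, 150, 0]) cylinder(h = 130, r = 150);
  translate([180, 140, -1]) cube([40, 40, 132]);
}
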